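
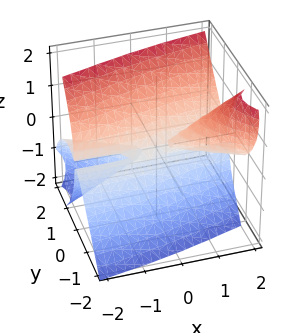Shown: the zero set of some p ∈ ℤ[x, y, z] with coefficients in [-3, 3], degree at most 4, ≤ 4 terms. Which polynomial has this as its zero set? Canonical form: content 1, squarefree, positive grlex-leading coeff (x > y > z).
x*y^2 - 2*x*y*z + 2*y^3 - z^3

First, deg p = 3.
Then, from the visible intercepts: every point of the x-axis in the box is on the surface; it meets the y-axis at y = 0 (among the integer gridlines); it meets the z-axis at z = 0 (among the integer gridlines).
Finally, together with the visible shape, these determine p as stated.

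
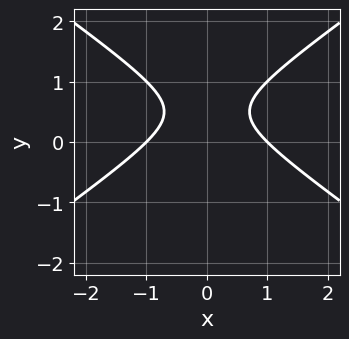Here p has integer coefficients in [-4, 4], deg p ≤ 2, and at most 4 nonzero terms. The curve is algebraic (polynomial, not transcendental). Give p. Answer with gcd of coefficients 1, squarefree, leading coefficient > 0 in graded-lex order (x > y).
x^2 - 2*y^2 + 2*y - 1

1. The degree is 2 — the shape is more complex than any degree-1 curve.
2. Symmetries: mirror symmetry x ↦ −x ⇒ only even powers of x.
3. Observable constraints: no y-intercept at any integer in the box; among the integer gridlines, it crosses the x-axis at x ∈ {-1, 1}.
4. Assembling these constraints gives the stated polynomial.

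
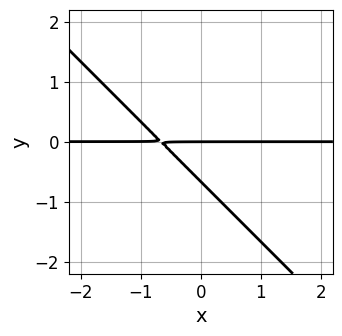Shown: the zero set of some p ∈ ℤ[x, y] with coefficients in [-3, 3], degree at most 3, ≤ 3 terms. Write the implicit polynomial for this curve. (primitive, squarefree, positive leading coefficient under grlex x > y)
3*x*y + 3*y^2 + 2*y

The degree is 2 — the shape is more complex than any degree-1 curve.
Checking where it meets the axes: one y-axis crossing is at y = 0; every point of the x-axis in the box is on the curve.
Putting this together gives p.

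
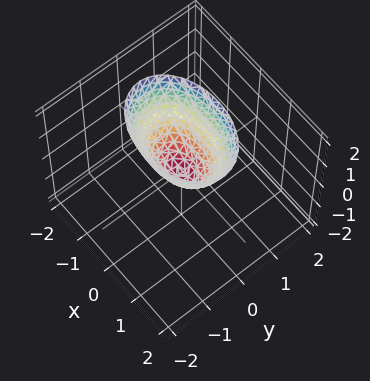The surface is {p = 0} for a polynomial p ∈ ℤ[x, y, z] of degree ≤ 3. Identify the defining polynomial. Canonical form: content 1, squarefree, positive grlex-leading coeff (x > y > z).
x^2 + 2*y^2 - z

First, the degree is 2 — a paraboloid; a quadric.
Then, symmetries: mirror symmetry x ↦ −x ⇒ only even powers of x; mirror symmetry y ↦ −y ⇒ only even powers of y.
Next, reading off the gridlines: it meets the x-axis at x = 0 (among the integer gridlines); it crosses the z-axis at the gridline z = 0; it meets the y-axis at y = 0 (among the integer gridlines).
Finally, putting this together gives p.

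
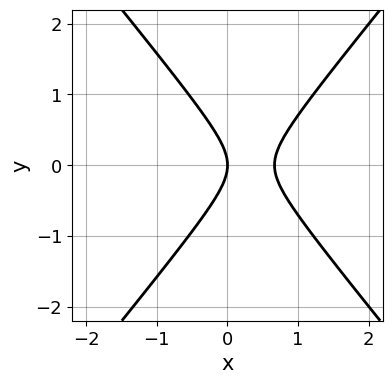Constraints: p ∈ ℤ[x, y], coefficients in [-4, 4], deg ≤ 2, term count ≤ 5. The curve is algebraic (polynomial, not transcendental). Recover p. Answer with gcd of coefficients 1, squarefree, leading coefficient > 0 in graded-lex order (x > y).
1. Degree: no degree-1 curve has this shape, so deg p = 2.
2. Symmetries: mirror symmetry y ↦ −y ⇒ only even powers of y.
3. From the axis intercepts and sections: it crosses the y-axis at the gridline y = 0; it crosses the x-axis at the gridline x = 0.
4. The integer polynomial consistent with all of this is the stated p.

3*x^2 - 2*y^2 - 2*x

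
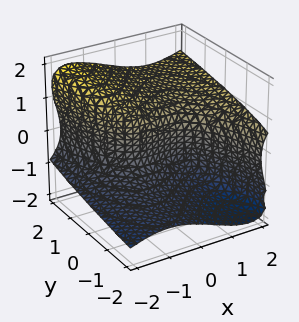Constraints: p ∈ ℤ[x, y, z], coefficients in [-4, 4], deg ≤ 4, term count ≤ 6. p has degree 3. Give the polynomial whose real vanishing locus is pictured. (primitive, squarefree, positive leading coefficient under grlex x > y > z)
x^3 - 2*x*z^2 - 2*z^3 + 3*y

(a) Degree: a generic line meets the surface in up to 3 points, so deg p = 3.
(b) From the axis intercepts and sections: it meets the x-axis at x = 0 (among the integer gridlines); it meets the y-axis at y = 0 (among the integer gridlines); one z-axis crossing is at z = 0.
(c) Solving for integer coefficients yields p as stated.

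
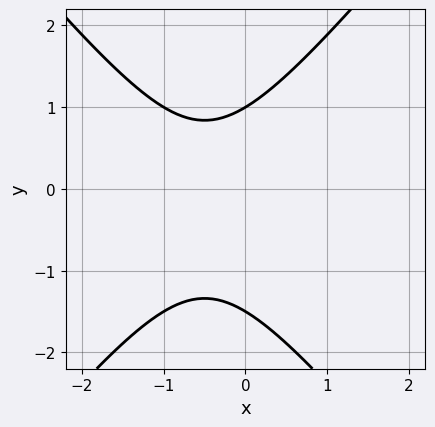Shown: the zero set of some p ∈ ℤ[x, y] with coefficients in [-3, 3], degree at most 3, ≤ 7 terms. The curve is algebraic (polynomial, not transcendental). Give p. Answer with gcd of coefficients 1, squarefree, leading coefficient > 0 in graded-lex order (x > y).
1. deg p = 2. No degree-1 curve has this shape.
2. Reading off the gridlines: the curve avoids every integer x-axis point in the box; it meets the y-axis at y = 1 (among the integer gridlines).
3. Putting this together gives p.

3*x^2 - 2*y^2 + 3*x - y + 3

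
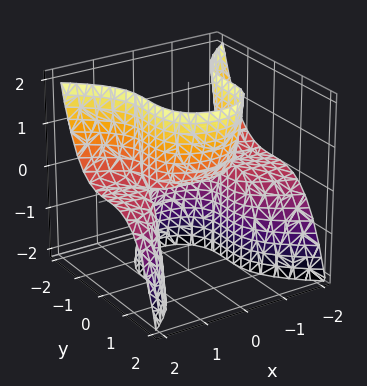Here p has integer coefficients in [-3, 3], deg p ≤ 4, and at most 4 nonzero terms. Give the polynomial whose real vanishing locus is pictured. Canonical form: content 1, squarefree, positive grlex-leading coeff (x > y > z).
x^2*z + y^3 - z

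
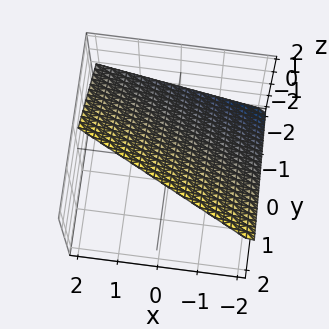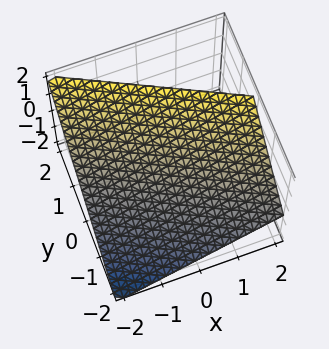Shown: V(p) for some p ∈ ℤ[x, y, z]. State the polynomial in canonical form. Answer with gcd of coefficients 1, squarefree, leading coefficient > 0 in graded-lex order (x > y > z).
x + 2*y - 2*z + 2

The degree is 1 — every cross-section is a straight line — this is a plane.
Checking where it meets the axes: one y-axis crossing is at y = -1; one x-axis crossing is at x = -2; it meets the z-axis at z = 1 (among the integer gridlines).
Assembling these constraints gives the stated polynomial.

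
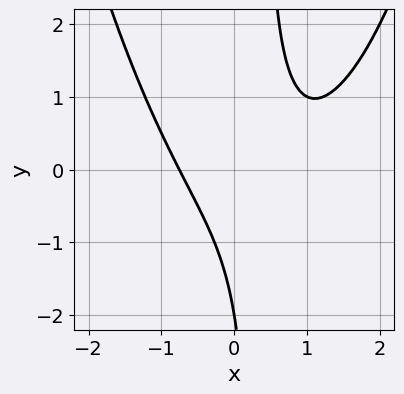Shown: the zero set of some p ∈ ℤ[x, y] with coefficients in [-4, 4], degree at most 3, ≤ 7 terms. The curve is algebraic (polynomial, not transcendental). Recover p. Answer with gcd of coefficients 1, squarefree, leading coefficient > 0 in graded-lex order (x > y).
(a) deg p = 3. A generic line meets the curve in up to 3 points.
(b) Reading off the gridlines: it crosses the y-axis at the gridline y = -2.
(c) Putting this together gives p.

2*x^3 - 2*x^2 - 3*x*y + y + 2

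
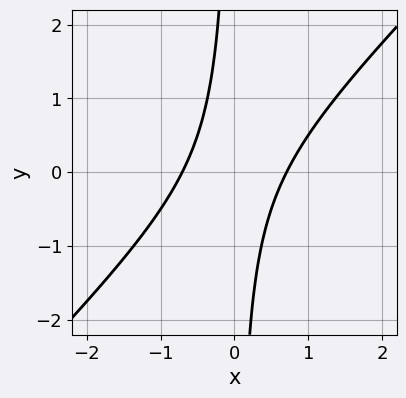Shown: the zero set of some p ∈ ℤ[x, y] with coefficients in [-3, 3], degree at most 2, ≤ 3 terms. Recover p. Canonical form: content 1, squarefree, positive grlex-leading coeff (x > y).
1. The degree is 2 — no degree-1 curve has this shape.
2. From the axis intercepts and sections: no y-intercept at any integer in the box.
3. These observations pin down the coefficients.

2*x^2 - 2*x*y - 1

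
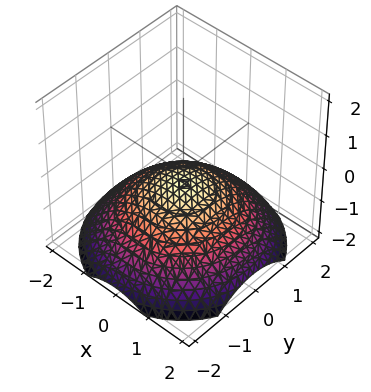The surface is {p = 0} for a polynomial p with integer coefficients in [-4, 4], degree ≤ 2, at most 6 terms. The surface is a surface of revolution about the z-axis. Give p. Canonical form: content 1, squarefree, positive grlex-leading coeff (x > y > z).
Degree: no degree-1 surface has this shape, so deg p = 2.
By symmetry, the surface is invariant under rotation about z: p = q(x² + y², z).
From the axis intercepts and sections: no x-intercept at any integer in the box; a circular section at z = -1 has radius between 1 and 2; the surface avoids every integer y-axis point in the box.
Fitting integer coefficients to these (and the overall shape) gives p.

x^2 + y^2 + 3*z + 1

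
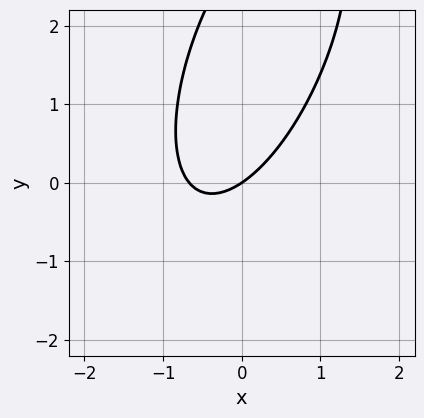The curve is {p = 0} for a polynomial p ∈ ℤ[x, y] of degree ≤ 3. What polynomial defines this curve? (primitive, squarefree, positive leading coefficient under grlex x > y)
(a) Degree: a generic line meets the curve in up to 2 points, so deg p = 2.
(b) Checking where it meets the axes: it meets the x-axis at x = 0 (among the integer gridlines); one y-axis crossing is at y = 0.
(c) Putting this together gives p.

3*x^2 - 2*x*y + y^2 + 2*x - 3*y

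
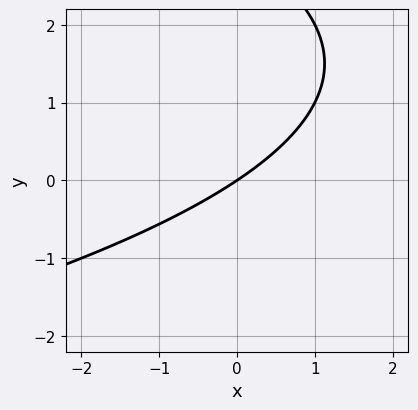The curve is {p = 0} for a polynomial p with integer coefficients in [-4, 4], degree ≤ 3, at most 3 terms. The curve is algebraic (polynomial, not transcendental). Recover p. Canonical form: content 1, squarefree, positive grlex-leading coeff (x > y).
The degree is 2 — the shape is more complex than any degree-1 curve.
Against the integer gridlines: one x-axis crossing is at x = 0; it crosses the y-axis at the gridline y = 0.
Solving for integer coefficients yields p as stated.

y^2 + 2*x - 3*y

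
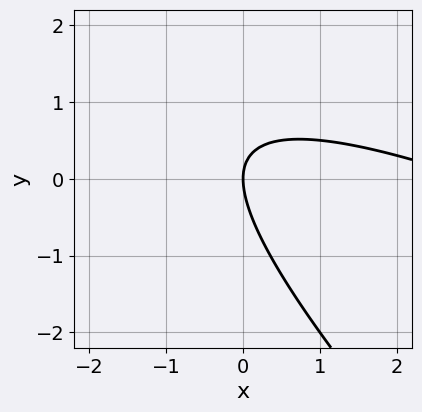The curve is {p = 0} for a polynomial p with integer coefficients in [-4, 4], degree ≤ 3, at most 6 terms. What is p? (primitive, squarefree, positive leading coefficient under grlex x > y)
1. deg p = 2. The shape is more complex than any degree-1 curve.
2. Against the integer gridlines: it crosses the y-axis at the gridline y = 0; it meets the x-axis at x = 0 (among the integer gridlines).
3. Solving for integer coefficients yields p as stated.

x^2 + 3*x*y + 2*y^2 - 3*x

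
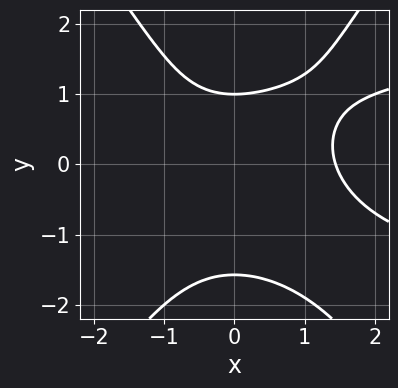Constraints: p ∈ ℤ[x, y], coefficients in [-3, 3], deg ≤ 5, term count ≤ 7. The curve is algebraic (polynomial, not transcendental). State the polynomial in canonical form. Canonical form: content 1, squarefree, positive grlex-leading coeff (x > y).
Degree: the shape is more complex than any degree-3 curve, so deg p = 4.
From the axis intercepts and sections: one y-axis crossing is at y = 1.
Fitting integer coefficients to these (and the overall shape) gives p.

2*x^2*y^2 - y^4 - x^3 - 2*y + 3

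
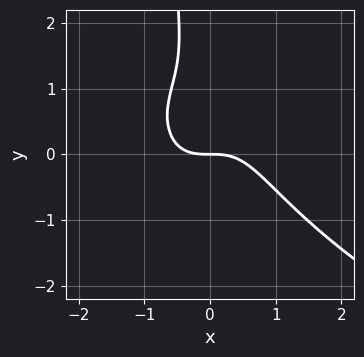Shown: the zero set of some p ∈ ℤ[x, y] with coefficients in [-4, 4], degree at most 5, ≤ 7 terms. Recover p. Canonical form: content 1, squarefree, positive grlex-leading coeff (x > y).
deg p = 4. A generic line meets the curve in up to 4 points.
Reading off the gridlines: one y-axis crossing is at y = 0; it meets the x-axis at x = 0 (among the integer gridlines).
Assembling these constraints gives the stated polynomial.

x*y^3 + 2*x^3 + y^3 - 2*y^2 + 2*y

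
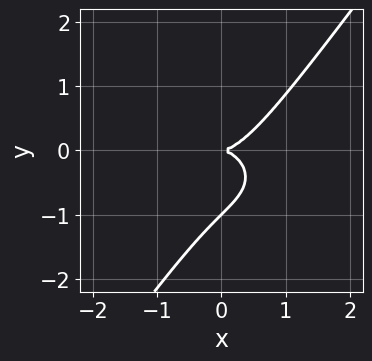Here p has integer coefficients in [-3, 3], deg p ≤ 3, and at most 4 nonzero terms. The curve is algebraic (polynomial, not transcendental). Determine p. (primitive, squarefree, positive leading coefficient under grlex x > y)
1. Degree: a generic line meets the curve in up to 3 points, so deg p = 3.
2. From the visible intercepts: one x-axis crossing is at x = 0; among the integer gridlines, it crosses the y-axis at y ∈ {-1, 0}.
3. Putting this together gives p.

2*x^3 + 3*x*y^2 - 3*y^3 - 3*y^2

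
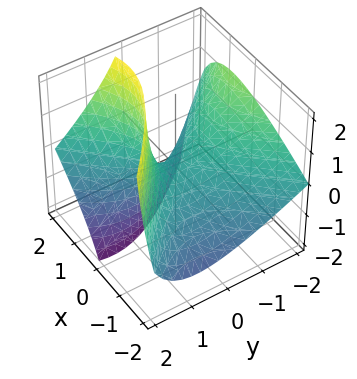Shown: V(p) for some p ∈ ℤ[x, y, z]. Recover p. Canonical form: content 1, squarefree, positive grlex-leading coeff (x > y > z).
2*x^2 - 3*x*z - 2*y^2 - 3*y*z + 3*z

The degree is 2 — a generic line meets the surface in up to 2 points.
Reading off the gridlines: it meets the x-axis at x = 0 (among the integer gridlines); it crosses the y-axis at the gridline y = 0; it meets the z-axis at z = 0 (among the integer gridlines).
Assembling these constraints gives the stated polynomial.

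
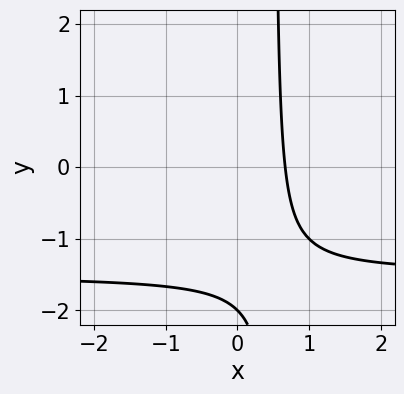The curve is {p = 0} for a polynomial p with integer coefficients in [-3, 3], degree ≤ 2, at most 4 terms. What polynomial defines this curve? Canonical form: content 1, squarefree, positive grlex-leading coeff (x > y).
2*x*y + 3*x - y - 2

(a) deg p = 2.
(b) Checking where it meets the axes: it meets the y-axis at y = -2 (among the integer gridlines).
(c) Together with the visible shape, these determine p as stated.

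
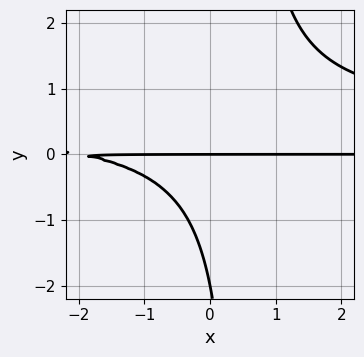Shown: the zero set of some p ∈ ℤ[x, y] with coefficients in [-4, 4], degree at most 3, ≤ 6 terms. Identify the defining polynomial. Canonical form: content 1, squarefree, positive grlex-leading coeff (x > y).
2*x*y^2 - x*y - y^2 - 2*y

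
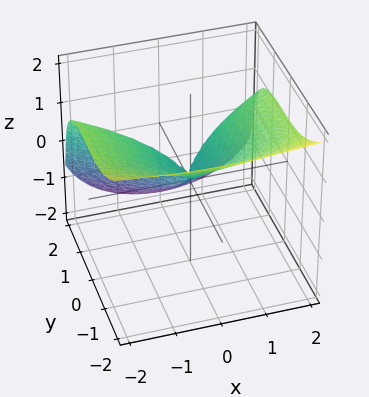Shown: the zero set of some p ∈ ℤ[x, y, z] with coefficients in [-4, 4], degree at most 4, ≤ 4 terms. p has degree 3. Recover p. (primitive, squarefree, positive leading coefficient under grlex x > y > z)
1. deg p = 3. A generic line meets the surface in up to 3 points.
2. From the visible intercepts: one y-axis crossing is at y = 0; it meets the x-axis at x = 0 (among the integer gridlines); it crosses the z-axis at the gridline z = 0.
3. Together with the visible shape, these determine p as stated.

x^2*z + 2*y^3 + 3*z^3 - 3*x^2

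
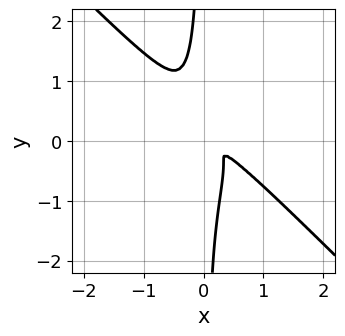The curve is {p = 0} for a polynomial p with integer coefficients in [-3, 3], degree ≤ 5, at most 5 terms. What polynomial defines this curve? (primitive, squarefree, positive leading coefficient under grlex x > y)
3*x^4 + 3*x*y^3 + 3*x^2*y + y^2

Degree: the shape is more complex than any degree-3 curve, so deg p = 4.
Putting this together gives p.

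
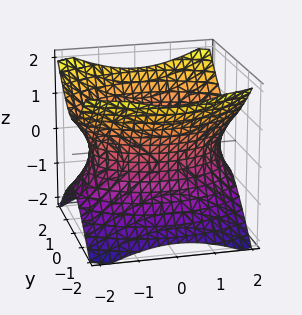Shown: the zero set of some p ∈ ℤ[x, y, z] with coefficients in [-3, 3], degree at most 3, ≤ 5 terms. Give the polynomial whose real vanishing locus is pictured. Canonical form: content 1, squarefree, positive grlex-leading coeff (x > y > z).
x^2 + 2*y^2 - 2*z^2 - 3

1. The degree is 2 — an hourglass — one-sheet hyperboloid; a quadric.
2. Symmetries: it's symmetric under y → −y, forcing even powers of y; mirror symmetry z ↦ −z ⇒ only even powers of z; mirror symmetry x ↦ −x ⇒ only even powers of x.
3. Observable constraints: no z-intercept at any integer in the box.
4. The integer polynomial consistent with all of this is the stated p.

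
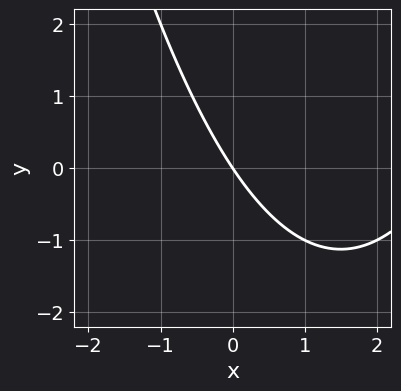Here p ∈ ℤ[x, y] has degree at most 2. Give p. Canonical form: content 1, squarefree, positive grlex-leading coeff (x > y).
x^2 - 3*x - 2*y

The degree is 2 — the shape is more complex than any degree-1 curve.
From the visible intercepts: one y-axis crossing is at y = 0; it crosses the x-axis at the gridline x = 0.
Putting this together gives p.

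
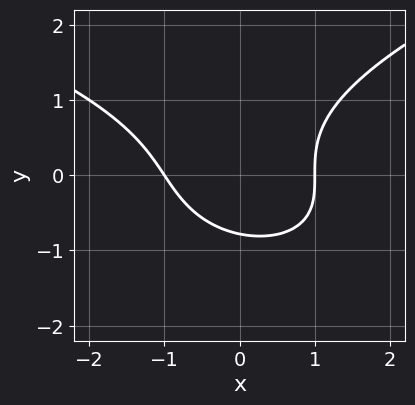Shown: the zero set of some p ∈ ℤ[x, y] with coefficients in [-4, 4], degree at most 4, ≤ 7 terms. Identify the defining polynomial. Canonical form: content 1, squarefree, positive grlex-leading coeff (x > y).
(a) Degree: no degree-2 curve has this shape, so deg p = 3.
(b) From the axis intercepts and sections: the x-axis gridline crossings are at x ∈ {-1, 1}.
(c) Fitting integer coefficients to these (and the overall shape) gives p.

3*y^3 - 3*x^2 - 2*x*y + 2*y + 3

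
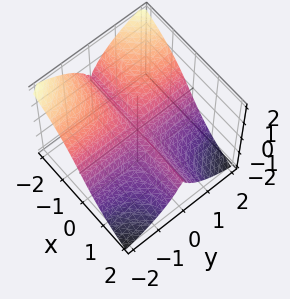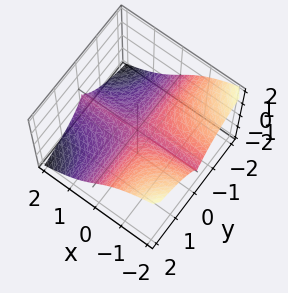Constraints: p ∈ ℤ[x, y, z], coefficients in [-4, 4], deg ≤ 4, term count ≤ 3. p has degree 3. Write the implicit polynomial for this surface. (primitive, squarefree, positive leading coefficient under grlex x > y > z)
3*x*y^2 + 2*y^2*z + z^3

(a) The degree is 3 — no degree-2 surface has this shape.
(b) Reading off the gridlines: the visible x-axis segment lies entirely on the surface; one z-axis crossing is at z = 0; every point of the y-axis in the box is on the surface.
(c) Fitting integer coefficients to these (and the overall shape) gives p.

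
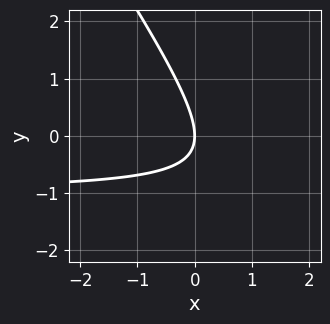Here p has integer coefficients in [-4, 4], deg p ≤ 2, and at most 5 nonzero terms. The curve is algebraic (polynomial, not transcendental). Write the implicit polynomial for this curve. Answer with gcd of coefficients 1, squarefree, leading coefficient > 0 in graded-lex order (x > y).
3*x*y + 2*y^2 + 3*x

(a) Degree: no degree-1 curve has this shape, so deg p = 2.
(b) Reading off the gridlines: it crosses the x-axis at the gridline x = 0; one y-axis crossing is at y = 0.
(c) Together with the visible shape, these determine p as stated.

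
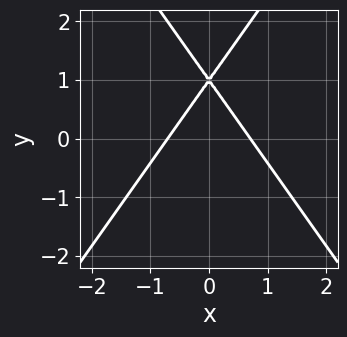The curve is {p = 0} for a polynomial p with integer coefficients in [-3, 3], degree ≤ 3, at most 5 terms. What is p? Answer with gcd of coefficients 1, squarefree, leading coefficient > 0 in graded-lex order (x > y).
2*x^2 - y^2 + 2*y - 1

(a) deg p = 2. A generic line meets the curve in up to 2 points.
(b) Symmetries: it's symmetric under x → −x, forcing even powers of x.
(c) Observable constraints: one y-axis crossing is at y = 1.
(d) Matching integer coefficients to the picture gives p.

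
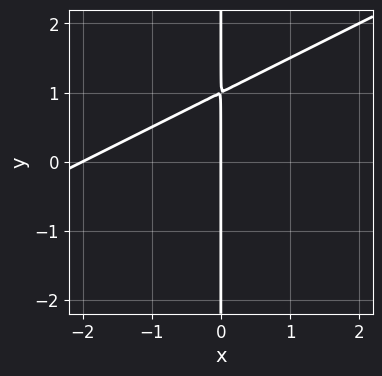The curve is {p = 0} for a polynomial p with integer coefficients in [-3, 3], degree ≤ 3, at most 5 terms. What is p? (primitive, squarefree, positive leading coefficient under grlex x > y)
x^2 - 2*x*y + 2*x

The degree is 2 — a generic line meets the curve in up to 2 points.
Checking where it meets the axes: the visible y-axis segment lies entirely on the curve; the x-axis gridline crossings are at x ∈ {-2, 0}.
Matching integer coefficients to the picture gives p.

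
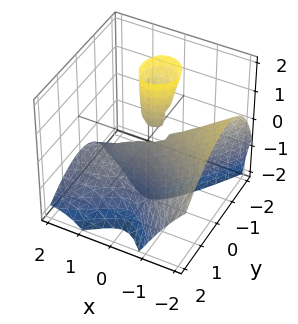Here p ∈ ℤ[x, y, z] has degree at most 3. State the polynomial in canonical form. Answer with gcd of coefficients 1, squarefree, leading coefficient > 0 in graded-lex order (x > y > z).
The picture has 2 separate pieces. Treating them together as one polynomial.
deg p = 3. No degree-2 surface has this shape.
Checking where it meets the axes: it meets the x-axis at x = 0 (among the integer gridlines); every point of the z-axis in the box is on the surface; one y-axis crossing is at y = 0.
Together with the visible shape, these determine p as stated.

x^3 + 2*x^2*z + 3*y^2 + 2*y*z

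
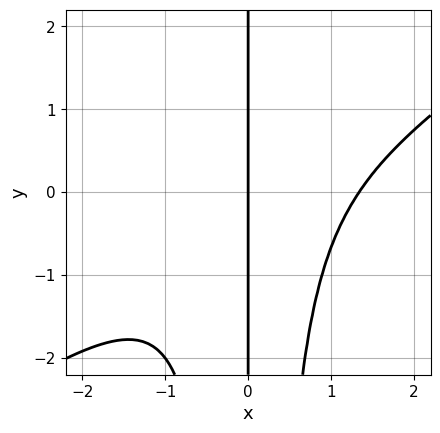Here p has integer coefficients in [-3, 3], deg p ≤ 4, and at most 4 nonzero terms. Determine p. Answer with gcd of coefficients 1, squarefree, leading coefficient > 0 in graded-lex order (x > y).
1. deg p = 4.
2. Checking where it meets the axes: it crosses the x-axis at the gridline x = 0; the visible y-axis segment lies entirely on the curve.
3. Fitting integer coefficients to these (and the overall shape) gives p.

2*x^4 - 3*x^3*y - x^3 - 3*x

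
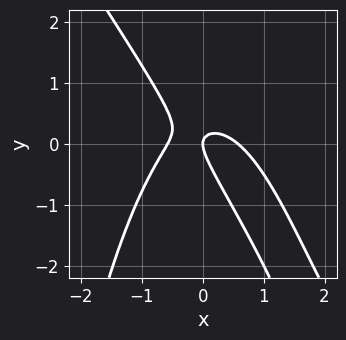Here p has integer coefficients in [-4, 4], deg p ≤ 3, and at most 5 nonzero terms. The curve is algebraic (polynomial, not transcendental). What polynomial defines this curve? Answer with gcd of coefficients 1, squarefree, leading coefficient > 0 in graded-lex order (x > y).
3*x^3 + 2*x^2*y + 3*x*y + 2*y^2 - x

The degree is 3 — the shape is more complex than any degree-2 curve.
From the visible intercepts: one y-axis crossing is at y = 0; one x-axis crossing is at x = 0.
Fitting integer coefficients to these (and the overall shape) gives p.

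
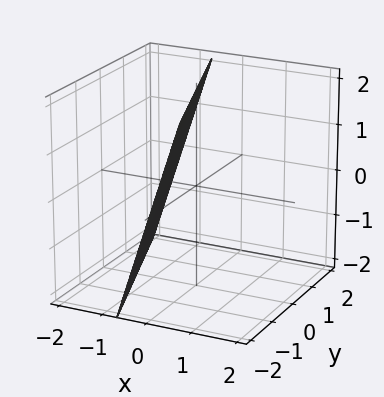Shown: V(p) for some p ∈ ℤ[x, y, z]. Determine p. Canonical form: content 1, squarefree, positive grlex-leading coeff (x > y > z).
3*x + y - z + 2

First, degree: the surface is flat (a plane), so deg p = 1.
Then, from the visible intercepts: it crosses the y-axis at the gridline y = -2; it crosses the z-axis at the gridline z = 2.
Finally, these observations pin down the coefficients.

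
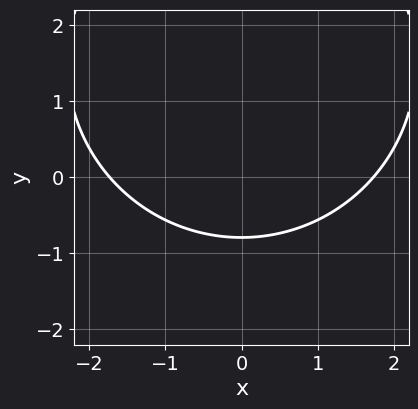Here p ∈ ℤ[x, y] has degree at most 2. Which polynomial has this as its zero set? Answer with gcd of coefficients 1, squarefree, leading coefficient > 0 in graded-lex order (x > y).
x^2 + y^2 - 3*y - 3

(a) The degree is 2 — no degree-1 curve has this shape.
(b) Symmetries: the x ↦ −x reflection is a symmetry, so x appears only in even powers.
(c) Putting this together gives p.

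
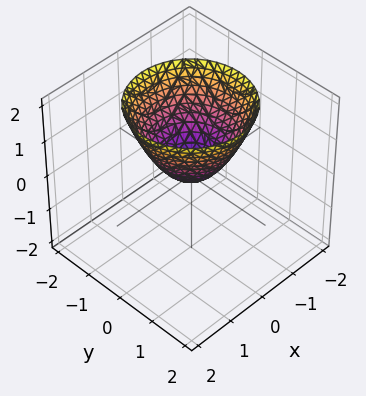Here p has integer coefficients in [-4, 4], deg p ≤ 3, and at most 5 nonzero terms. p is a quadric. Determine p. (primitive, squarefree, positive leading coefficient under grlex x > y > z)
x^2 + y^2 - z

(a) Degree: a single bowl opening along one axis; a quadric, so deg p = 2.
(b) Symmetries: every cross-section ⟂ z is a circle, so x, y appear only via x² + y².
(c) From the visible intercepts: it meets the y-axis at y = 0 (among the integer gridlines); a circular section at z = 1 has radius exactly 1.
(d) Assembling these constraints gives the stated polynomial.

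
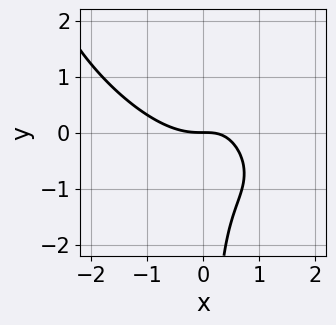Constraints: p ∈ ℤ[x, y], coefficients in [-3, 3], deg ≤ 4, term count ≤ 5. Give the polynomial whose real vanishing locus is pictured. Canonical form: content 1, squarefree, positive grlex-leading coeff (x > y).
2*x^3 + 3*x^2*y + 2*x*y^2 - 2*x*y + 2*y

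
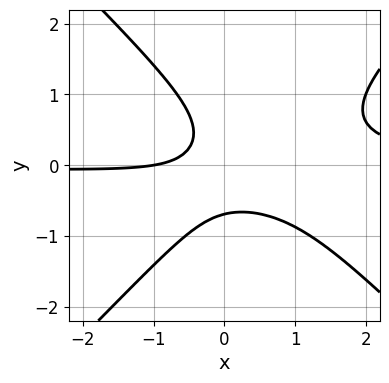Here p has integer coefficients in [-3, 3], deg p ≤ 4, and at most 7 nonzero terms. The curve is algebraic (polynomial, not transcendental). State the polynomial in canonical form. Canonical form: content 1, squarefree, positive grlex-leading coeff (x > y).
deg p = 3.
Checking where it meets the axes: it crosses the x-axis at the gridline x = -1.
These observations pin down the coefficients.

3*x^2*y - 3*y^3 - 3*x*y - x - 1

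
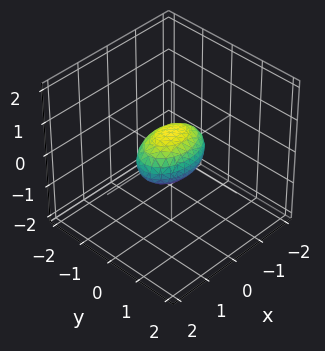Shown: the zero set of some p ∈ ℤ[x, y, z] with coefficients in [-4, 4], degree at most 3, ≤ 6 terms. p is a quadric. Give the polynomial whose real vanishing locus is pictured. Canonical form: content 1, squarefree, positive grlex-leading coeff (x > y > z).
First, deg p = 2. Bounded and convex; a quadric.
Then, symmetries: it's symmetric under z → −z, forcing even powers of z; mirror symmetry x ↦ −x ⇒ only even powers of x; it's symmetric under y → −y, forcing even powers of y.
Then, observable constraints: the x-axis gridline crossings are at x ∈ {-1, 1}.
Finally, putting this together gives p.

x^2 + 2*y^2 + 2*z^2 - 1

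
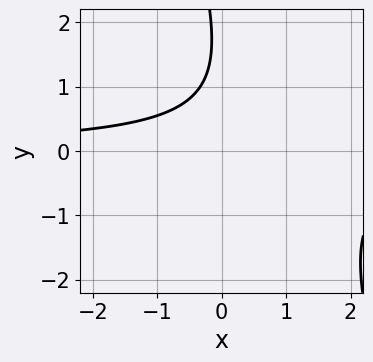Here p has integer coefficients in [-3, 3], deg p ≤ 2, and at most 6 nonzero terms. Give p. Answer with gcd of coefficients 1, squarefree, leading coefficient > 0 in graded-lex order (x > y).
3*x*y + y^2 - 3*y + 3

deg p = 2.
From the visible intercepts: no y-intercept at any integer in the box; the curve avoids every integer x-axis point in the box.
These observations pin down the coefficients.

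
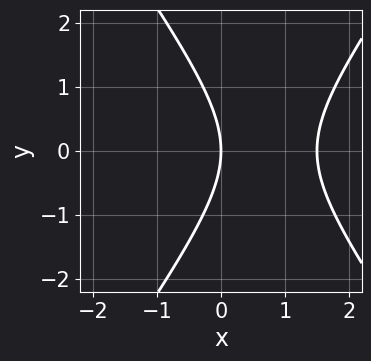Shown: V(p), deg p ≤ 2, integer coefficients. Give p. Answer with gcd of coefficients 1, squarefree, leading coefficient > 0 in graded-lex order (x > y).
2*x^2 - y^2 - 3*x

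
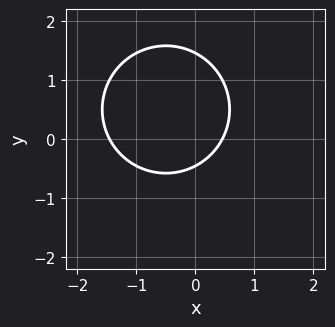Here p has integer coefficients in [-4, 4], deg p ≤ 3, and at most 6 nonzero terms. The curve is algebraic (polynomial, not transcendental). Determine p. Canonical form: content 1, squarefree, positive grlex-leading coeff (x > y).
3*x^2 + 3*y^2 + 3*x - 3*y - 2

Degree: no degree-1 curve has this shape, so deg p = 2.
Solving for integer coefficients yields p as stated.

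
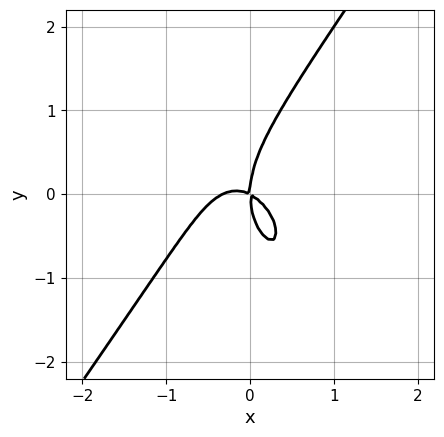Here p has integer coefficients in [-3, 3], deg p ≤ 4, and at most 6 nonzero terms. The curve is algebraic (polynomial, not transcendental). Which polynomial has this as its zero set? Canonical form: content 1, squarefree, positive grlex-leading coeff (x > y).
1. Degree: a generic line meets the curve in up to 3 points, so deg p = 3.
2. Checking where it meets the axes: it meets the x-axis at x = 0 (among the integer gridlines); one y-axis crossing is at y = 0.
3. Solving for integer coefficients yields p as stated.

3*x^3 - y^3 + x^2 + 2*x*y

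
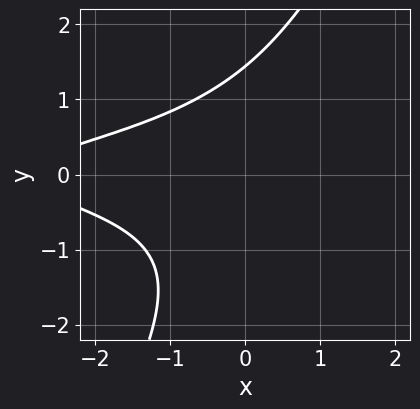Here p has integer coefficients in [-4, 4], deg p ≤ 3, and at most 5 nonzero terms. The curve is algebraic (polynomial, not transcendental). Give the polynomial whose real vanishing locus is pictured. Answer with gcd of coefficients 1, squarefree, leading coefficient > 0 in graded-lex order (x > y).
2*x*y^2 - y^3 + x + 3

(a) Degree: the shape is more complex than any degree-2 curve, so deg p = 3.
(b) From the axis intercepts and sections: it misses every integer gridline on the x-axis.
(c) Assembling these constraints gives the stated polynomial.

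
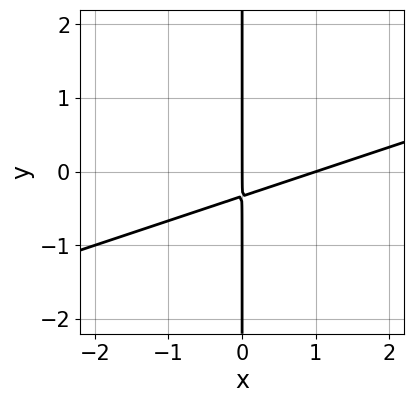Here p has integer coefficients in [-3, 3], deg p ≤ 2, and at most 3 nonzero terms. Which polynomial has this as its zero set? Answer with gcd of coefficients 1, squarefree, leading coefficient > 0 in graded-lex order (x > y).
x^2 - 3*x*y - x

First, degree: the shape is more complex than any degree-1 curve, so deg p = 2.
Then, reading off the gridlines: among the integer gridlines, it crosses the x-axis at x ∈ {0, 1}; every point of the y-axis in the box is on the curve.
Finally, matching integer coefficients to the picture gives p.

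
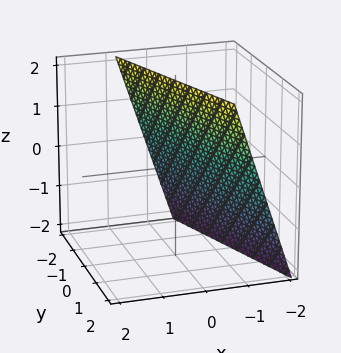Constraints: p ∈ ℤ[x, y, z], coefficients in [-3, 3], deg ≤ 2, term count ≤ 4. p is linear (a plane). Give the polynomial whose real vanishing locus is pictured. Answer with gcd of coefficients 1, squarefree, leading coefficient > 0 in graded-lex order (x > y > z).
3*x + y - z + 2

First, deg p = 1. The surface is flat (a plane).
Then, checking where it meets the axes: one z-axis crossing is at z = 2; one y-axis crossing is at y = -2.
Finally, matching integer coefficients to the picture gives p.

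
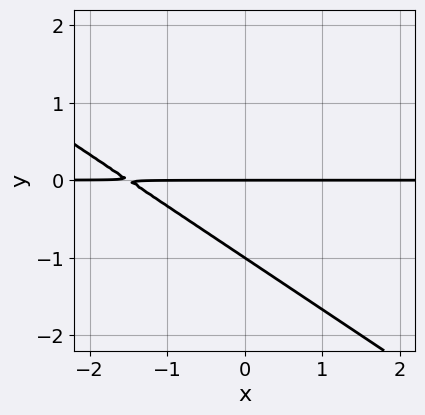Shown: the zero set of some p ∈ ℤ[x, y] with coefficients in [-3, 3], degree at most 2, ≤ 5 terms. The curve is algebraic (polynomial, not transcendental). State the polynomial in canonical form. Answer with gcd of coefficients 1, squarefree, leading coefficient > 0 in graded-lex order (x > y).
2*x*y + 3*y^2 + 3*y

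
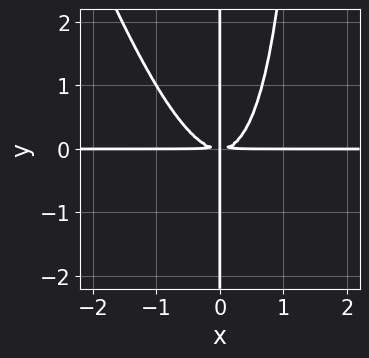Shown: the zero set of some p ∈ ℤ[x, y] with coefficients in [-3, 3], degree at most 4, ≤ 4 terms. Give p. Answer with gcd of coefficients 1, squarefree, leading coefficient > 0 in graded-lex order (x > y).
3*x^3*y + x^2*y^2 - 2*x*y^2

The degree is 4 — no degree-3 curve has this shape.
Checking where it meets the axes: the visible x-axis segment lies entirely on the curve; every point of the y-axis in the box is on the curve.
The integer polynomial consistent with all of this is the stated p.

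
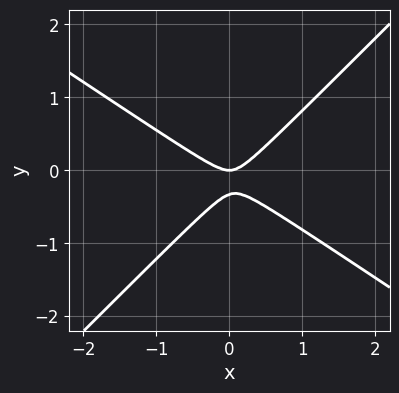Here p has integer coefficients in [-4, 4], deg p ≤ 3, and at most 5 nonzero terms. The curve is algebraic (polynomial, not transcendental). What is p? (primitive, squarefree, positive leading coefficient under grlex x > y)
2*x^2 + x*y - 3*y^2 - y

First, deg p = 2. No degree-1 curve has this shape.
Next, reading off the gridlines: one y-axis crossing is at y = 0; it crosses the x-axis at the gridline x = 0.
Finally, fitting integer coefficients to these (and the overall shape) gives p.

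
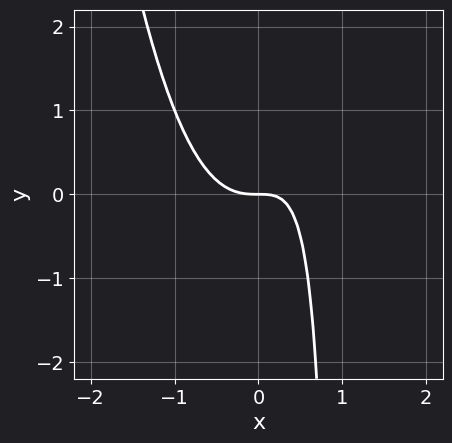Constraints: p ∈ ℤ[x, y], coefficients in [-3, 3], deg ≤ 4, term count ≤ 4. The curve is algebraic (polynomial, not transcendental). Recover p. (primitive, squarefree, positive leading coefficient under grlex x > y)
2*x^3 - x*y + y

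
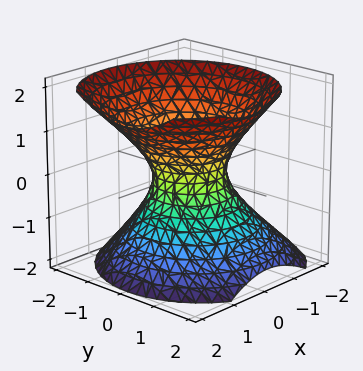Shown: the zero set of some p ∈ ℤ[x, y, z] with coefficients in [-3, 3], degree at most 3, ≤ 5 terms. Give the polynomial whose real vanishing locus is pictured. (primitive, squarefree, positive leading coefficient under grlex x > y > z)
3*x^2 - x*z + 3*y^2 - 3*z^2 - 2

First, the degree is 2 — no degree-1 surface has this shape.
Next, checking where it meets the axes: no z-intercept at any integer in the box.
Finally, matching integer coefficients to the picture gives p.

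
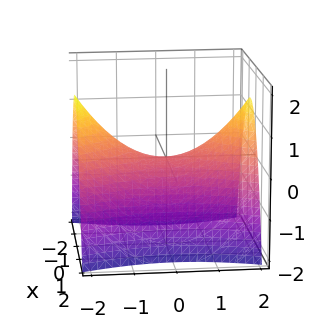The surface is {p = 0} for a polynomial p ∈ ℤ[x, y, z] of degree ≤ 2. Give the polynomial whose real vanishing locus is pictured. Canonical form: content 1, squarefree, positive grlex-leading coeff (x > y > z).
1. Degree: a saddle surface; a quadric, so deg p = 2.
2. Symmetries: it's symmetric under x → −x, forcing even powers of x; mirror symmetry y ↦ −y ⇒ only even powers of y.
3. Against the integer gridlines: it crosses the y-axis at the gridline y = 0; one z-axis crossing is at z = 0; it meets the x-axis at x = 0 (among the integer gridlines).
4. Putting this together gives p.

3*x^2 - y^2 + 3*z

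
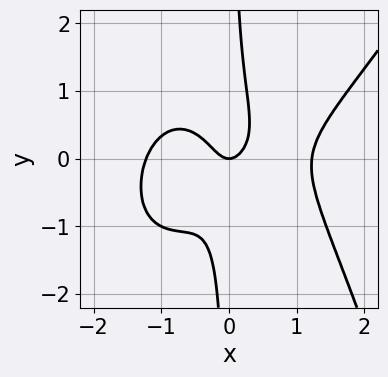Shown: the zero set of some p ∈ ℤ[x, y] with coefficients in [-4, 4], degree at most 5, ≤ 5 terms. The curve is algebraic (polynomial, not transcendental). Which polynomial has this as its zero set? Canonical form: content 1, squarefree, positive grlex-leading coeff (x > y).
2*x^4 - x^3*y - 3*x*y^2 - 3*x^2 + y

1. The degree is 4 — the shape is more complex than any degree-3 curve.
2. From the visible intercepts: one y-axis crossing is at y = 0; it crosses the x-axis at the gridline x = 0.
3. Solving for integer coefficients yields p as stated.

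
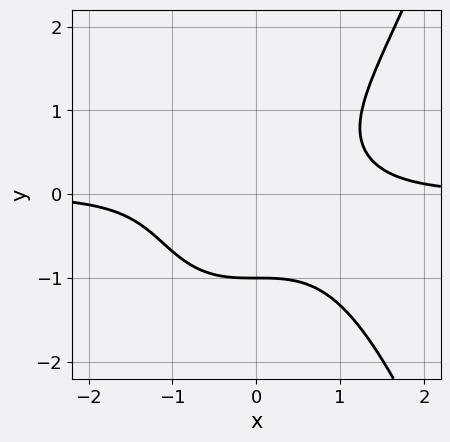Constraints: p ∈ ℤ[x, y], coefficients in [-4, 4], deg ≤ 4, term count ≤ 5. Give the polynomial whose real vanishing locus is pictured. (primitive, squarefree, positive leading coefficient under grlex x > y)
x^3*y - y^3 - 1

(a) The degree is 4 — the shape is more complex than any degree-3 curve.
(b) From the axis intercepts and sections: it crosses the y-axis at the gridline y = -1; it misses every integer gridline on the x-axis.
(c) The integer polynomial consistent with all of this is the stated p.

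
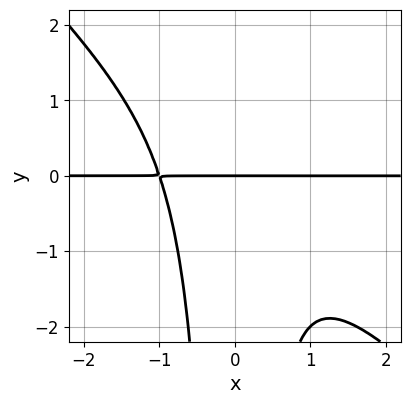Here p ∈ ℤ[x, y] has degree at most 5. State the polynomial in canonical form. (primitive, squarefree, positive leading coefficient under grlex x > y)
x^3*y + x^2*y^2 + y

First, the degree is 4 — the shape is more complex than any degree-3 curve.
Next, against the integer gridlines: every point of the x-axis in the box is on the curve; it meets the y-axis at y = 0 (among the integer gridlines).
Finally, assembling these constraints gives the stated polynomial.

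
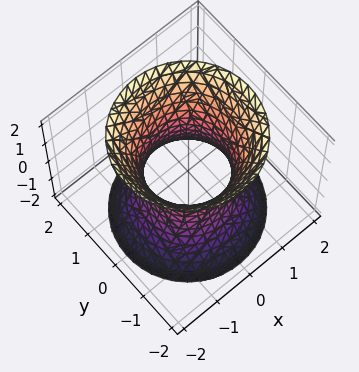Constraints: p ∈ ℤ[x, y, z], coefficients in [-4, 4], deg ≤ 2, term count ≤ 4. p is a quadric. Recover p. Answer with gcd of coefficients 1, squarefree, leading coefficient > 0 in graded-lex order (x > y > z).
(a) deg p = 2.
(b) Symmetries: the z ↦ −z reflection is a symmetry, so z appears only in even powers; rotational symmetry about the z-axis ⇒ p depends on x, y only through x² + y².
(c) Checking where it meets the axes: it misses every integer gridline on the z-axis; a circular section at z = 2 has radius between 1 and 2; the y-axis gridline crossings are at y ∈ {-1, 1}; the x-axis gridline crossings are at x ∈ {-1, 1}.
(d) Solving for integer coefficients yields p as stated.

2*x^2 + 2*y^2 - z^2 - 2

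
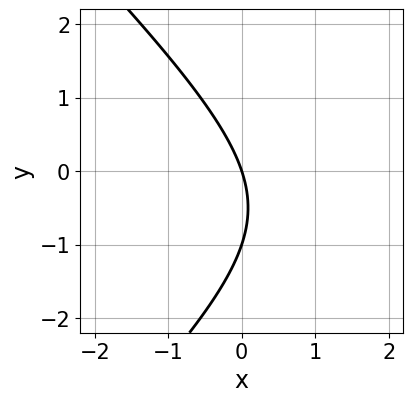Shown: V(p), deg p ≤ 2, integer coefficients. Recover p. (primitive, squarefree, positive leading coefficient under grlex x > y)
(a) deg p = 2. The shape is more complex than any degree-1 curve.
(b) Checking where it meets the axes: it crosses the x-axis at the gridline x = 0; the y-axis gridline crossings are at y ∈ {-1, 0}.
(c) Matching integer coefficients to the picture gives p.

x^2 - y^2 - 3*x - y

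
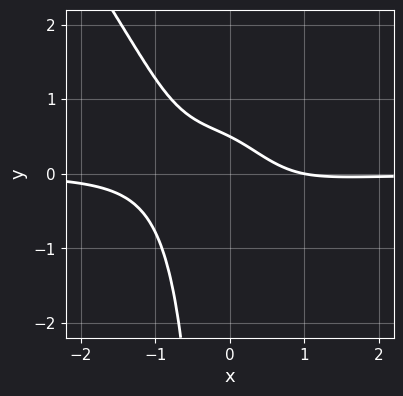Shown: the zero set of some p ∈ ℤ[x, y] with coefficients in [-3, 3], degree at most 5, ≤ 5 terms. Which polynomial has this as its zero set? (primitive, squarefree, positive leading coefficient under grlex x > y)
3*x^3*y + 2*x^2*y^2 + x + 2*y - 1

First, deg p = 4.
Then, observable constraints: it meets the x-axis at x = 1 (among the integer gridlines).
Finally, these observations pin down the coefficients.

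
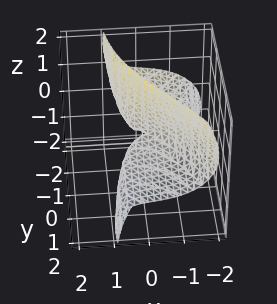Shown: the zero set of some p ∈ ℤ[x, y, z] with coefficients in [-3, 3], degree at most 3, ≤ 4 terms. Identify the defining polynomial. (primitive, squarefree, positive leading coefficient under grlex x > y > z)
x^3 + 2*x*z^2 + y^2 + 3*y*z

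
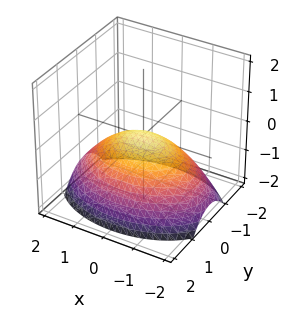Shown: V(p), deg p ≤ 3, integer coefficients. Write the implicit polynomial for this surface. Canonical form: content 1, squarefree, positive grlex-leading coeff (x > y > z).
x^2 + 2*y^2 + 3*z

1. The degree is 2 — a single bowl opening along one axis; a quadric.
2. Symmetries: it's symmetric under x → −x, forcing even powers of x; the y ↦ −y reflection is a symmetry, so y appears only in even powers.
3. Against the integer gridlines: it crosses the z-axis at the gridline z = 0; it meets the x-axis at x = 0 (among the integer gridlines); one y-axis crossing is at y = 0.
4. The integer polynomial consistent with all of this is the stated p.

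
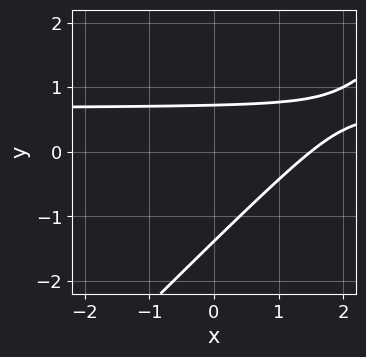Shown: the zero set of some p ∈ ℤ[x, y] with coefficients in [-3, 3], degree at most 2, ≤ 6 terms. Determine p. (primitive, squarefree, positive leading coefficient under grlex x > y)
3*x*y - 3*y^2 - 2*x - 2*y + 3

The degree is 2 — a generic line meets the curve in up to 2 points.
Solving for integer coefficients yields p as stated.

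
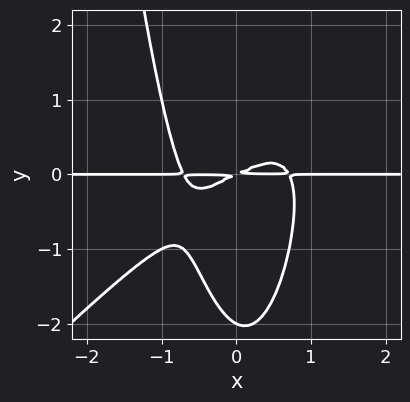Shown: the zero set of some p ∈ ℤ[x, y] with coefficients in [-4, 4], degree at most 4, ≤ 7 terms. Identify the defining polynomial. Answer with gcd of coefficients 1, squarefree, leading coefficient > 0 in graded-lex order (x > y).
1. deg p = 4.
2. From the axis intercepts and sections: one y-axis crossing is at y = -2; the visible x-axis segment lies entirely on the curve.
3. Fitting integer coefficients to these (and the overall shape) gives p.

2*x^3*y - 2*x^2*y^2 + y^3 - x*y + 2*y^2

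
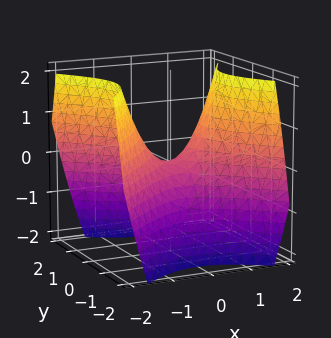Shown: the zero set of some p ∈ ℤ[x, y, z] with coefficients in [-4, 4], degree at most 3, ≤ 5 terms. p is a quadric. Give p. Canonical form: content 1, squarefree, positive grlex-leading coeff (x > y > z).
x^2 - y^2 - z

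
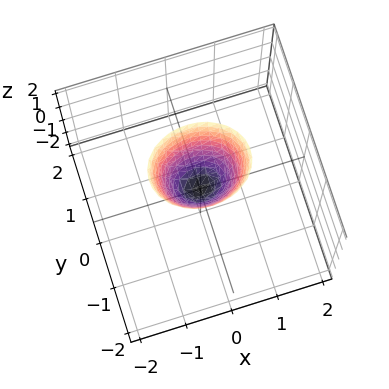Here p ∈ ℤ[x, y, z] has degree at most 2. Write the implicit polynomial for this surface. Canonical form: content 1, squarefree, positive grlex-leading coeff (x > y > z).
2*x^2 + 3*y^2 - z

1. deg p = 2. A single bowl opening along one axis; a quadric.
2. Symmetries: the x ↦ −x reflection is a symmetry, so x appears only in even powers; mirror symmetry y ↦ −y ⇒ only even powers of y.
3. From the axis intercepts and sections: it crosses the x-axis at the gridline x = 0; it crosses the y-axis at the gridline y = 0; it meets the z-axis at z = 0 (among the integer gridlines).
4. Together with the visible shape, these determine p as stated.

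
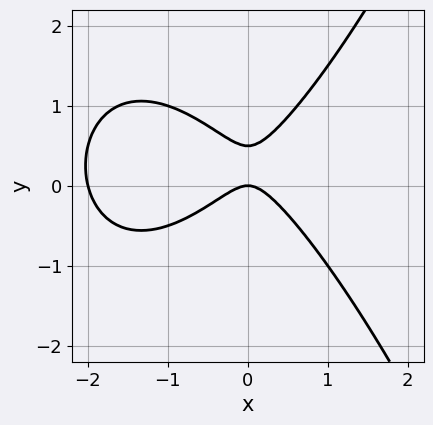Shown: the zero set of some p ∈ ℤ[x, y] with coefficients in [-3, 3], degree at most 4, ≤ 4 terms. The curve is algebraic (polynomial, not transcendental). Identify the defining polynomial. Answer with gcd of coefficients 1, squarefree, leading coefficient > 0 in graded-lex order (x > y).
(a) deg p = 3.
(b) From the axis intercepts and sections: it meets the y-axis at y = 0 (among the integer gridlines); among the integer gridlines, it crosses the x-axis at x ∈ {-2, 0}.
(c) Solving for integer coefficients yields p as stated.

x^3 + 2*x^2 - 2*y^2 + y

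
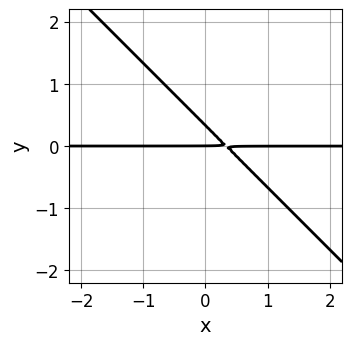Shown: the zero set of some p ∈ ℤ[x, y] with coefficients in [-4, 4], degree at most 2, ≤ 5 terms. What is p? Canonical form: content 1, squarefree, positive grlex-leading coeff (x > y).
3*x*y + 3*y^2 - y

deg p = 2.
From the axis intercepts and sections: the visible x-axis segment lies entirely on the curve; one y-axis crossing is at y = 0.
Putting this together gives p.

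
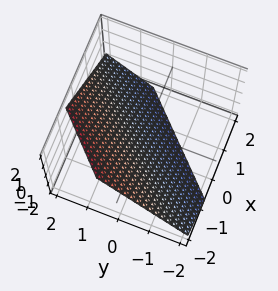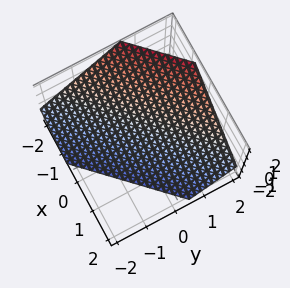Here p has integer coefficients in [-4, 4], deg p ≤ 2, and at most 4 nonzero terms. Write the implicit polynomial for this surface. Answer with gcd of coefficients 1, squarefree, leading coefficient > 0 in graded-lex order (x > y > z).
(a) Degree: every cross-section is a straight line — this is a plane, so deg p = 1.
(b) Putting this together gives p.

3*x - 3*y + 3*z + 2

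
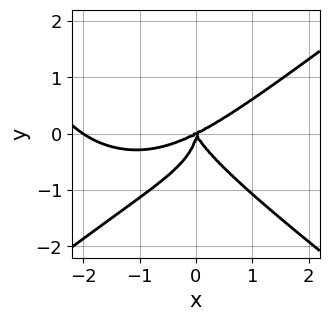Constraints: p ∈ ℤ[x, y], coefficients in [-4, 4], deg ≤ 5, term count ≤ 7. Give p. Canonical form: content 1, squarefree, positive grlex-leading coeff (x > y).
x^4 - 3*y^4 + 2*x^3 - 3*x^2*y - 2*x*y^2

(a) deg p = 4. A generic line meets the curve in up to 4 points.
(b) From the visible intercepts: among the integer gridlines, it crosses the x-axis at x ∈ {-2, 0}; it crosses the y-axis at the gridline y = 0.
(c) The integer polynomial consistent with all of this is the stated p.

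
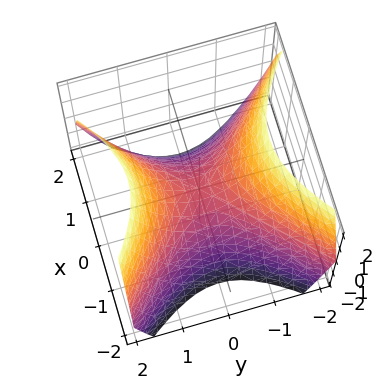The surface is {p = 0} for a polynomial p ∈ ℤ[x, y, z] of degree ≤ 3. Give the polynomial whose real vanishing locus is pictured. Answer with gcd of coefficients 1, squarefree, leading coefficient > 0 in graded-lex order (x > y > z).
1. Degree: a saddle surface; a quadric, so deg p = 2.
2. Symmetries: it's symmetric under x → −x, forcing even powers of x; it's symmetric under y → −y, forcing even powers of y.
3. Checking where it meets the axes: it meets the z-axis at z = 0 (among the integer gridlines); it crosses the y-axis at the gridline y = 0; it crosses the x-axis at the gridline x = 0.
4. Assembling these constraints gives the stated polynomial.

x^2 - y^2 + z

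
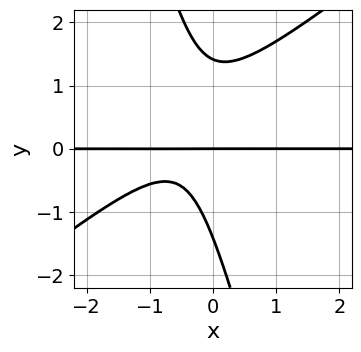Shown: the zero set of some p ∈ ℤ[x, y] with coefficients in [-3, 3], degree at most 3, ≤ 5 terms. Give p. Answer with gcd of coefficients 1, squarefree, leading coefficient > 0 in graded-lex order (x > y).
3*x^2*y - 3*x*y^2 - y^3 + 3*x*y + 2*y

First, deg p = 3. The shape is more complex than any degree-2 curve.
Then, against the integer gridlines: the visible x-axis segment lies entirely on the curve; it meets the y-axis at y = 0 (among the integer gridlines).
Finally, assembling these constraints gives the stated polynomial.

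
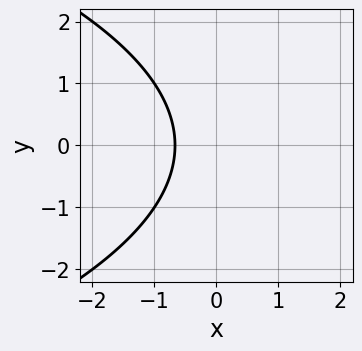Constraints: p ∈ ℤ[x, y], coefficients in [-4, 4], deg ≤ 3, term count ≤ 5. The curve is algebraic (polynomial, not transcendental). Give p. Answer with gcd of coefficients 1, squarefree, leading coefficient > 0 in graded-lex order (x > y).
y^2 + 3*x + 2

First, degree: no degree-1 curve has this shape, so deg p = 2.
Then, symmetries: mirror symmetry y ↦ −y ⇒ only even powers of y.
Next, observable constraints: the curve avoids every integer y-axis point in the box.
Finally, these observations pin down the coefficients.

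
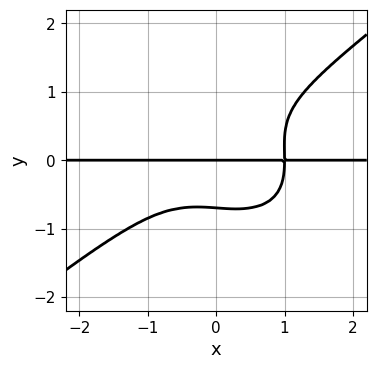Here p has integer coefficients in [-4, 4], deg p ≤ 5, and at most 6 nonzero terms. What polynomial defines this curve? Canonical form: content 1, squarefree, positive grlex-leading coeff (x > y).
(a) deg p = 4.
(b) Observable constraints: it crosses the y-axis at the gridline y = 0; the visible x-axis segment lies entirely on the curve.
(c) Assembling these constraints gives the stated polynomial.

2*x^3*y - x*y^3 - 3*y^4 + 2*y^3 - 2*y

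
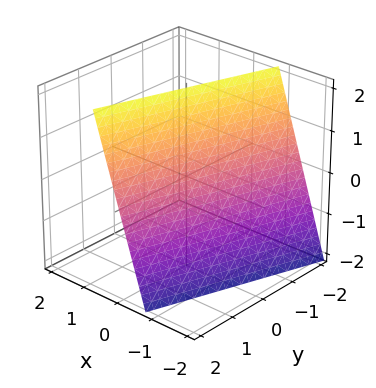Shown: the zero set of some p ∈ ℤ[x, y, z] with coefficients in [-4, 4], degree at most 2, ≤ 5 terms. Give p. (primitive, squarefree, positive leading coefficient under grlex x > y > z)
3*x - y - z + 2

First, the degree is 1 — every cross-section is a straight line — this is a plane.
Then, observable constraints: it crosses the y-axis at the gridline y = 2; it meets the z-axis at z = 2 (among the integer gridlines).
Finally, matching integer coefficients to the picture gives p.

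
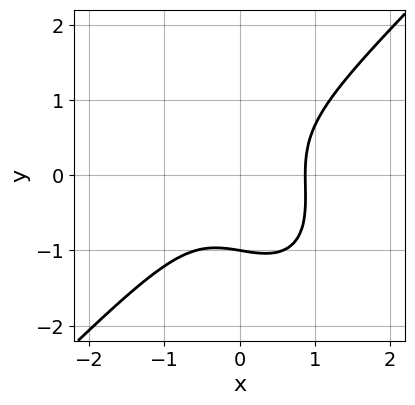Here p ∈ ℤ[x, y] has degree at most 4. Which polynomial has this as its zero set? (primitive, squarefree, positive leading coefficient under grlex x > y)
3*x^3 - x*y^2 - 2*y^3 - 2

The degree is 3 — a generic line meets the curve in up to 3 points.
From the axis intercepts and sections: it meets the y-axis at y = -1 (among the integer gridlines).
Fitting integer coefficients to these (and the overall shape) gives p.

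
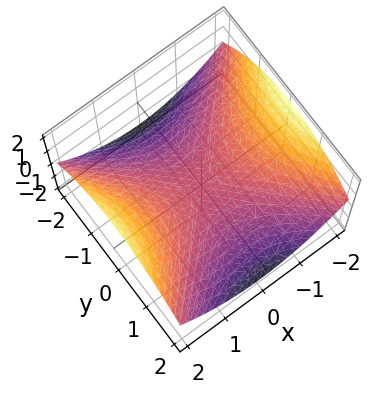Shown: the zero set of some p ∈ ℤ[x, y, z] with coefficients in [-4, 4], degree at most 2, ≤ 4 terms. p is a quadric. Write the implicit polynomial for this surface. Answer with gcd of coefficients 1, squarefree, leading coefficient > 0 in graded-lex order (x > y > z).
x^2 - y^2 - 3*z

(a) deg p = 2.
(b) Symmetries: it's symmetric under y → −y, forcing even powers of y; it's symmetric under x → −x, forcing even powers of x.
(c) Checking where it meets the axes: it meets the x-axis at x = 0 (among the integer gridlines); it crosses the y-axis at the gridline y = 0; it crosses the z-axis at the gridline z = 0.
(d) The integer polynomial consistent with all of this is the stated p.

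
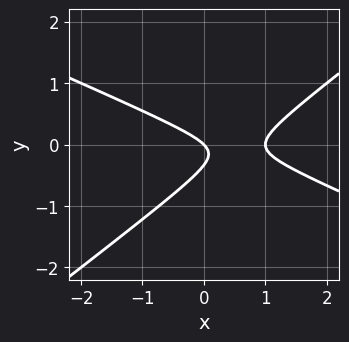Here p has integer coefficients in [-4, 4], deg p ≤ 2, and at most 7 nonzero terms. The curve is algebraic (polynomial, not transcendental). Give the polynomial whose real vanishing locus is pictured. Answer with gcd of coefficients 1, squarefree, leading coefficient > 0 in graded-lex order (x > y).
x^2 + x*y - 3*y^2 - x - y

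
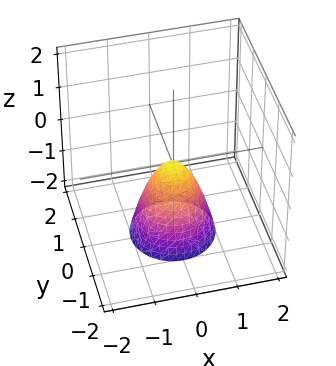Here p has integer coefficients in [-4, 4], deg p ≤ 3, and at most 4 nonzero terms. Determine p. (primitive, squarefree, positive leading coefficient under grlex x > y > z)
2*x^2 + 2*y^2 + z

1. deg p = 2. A single bowl opening along one axis; a quadric.
2. Symmetries: every cross-section ⟂ z is a circle, so x, y appear only via x² + y².
3. From the axis intercepts and sections: a circular section at z = -1 has radius between 0 and 1; it meets the x-axis at x = 0 (among the integer gridlines).
4. Putting this together gives p.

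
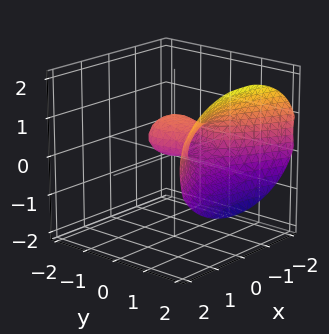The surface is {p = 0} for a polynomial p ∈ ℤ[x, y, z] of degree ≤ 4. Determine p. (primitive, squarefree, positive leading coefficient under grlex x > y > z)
(a) deg p = 3.
(b) Against the integer gridlines: among the integer gridlines, it crosses the z-axis at z ∈ {0, 1}; among the integer gridlines, it crosses the y-axis at y ∈ {0, 1}.
(c) Together with the visible shape, these determine p as stated.

y^3 - x^2 - y^2 - 2*z^2 + 2*z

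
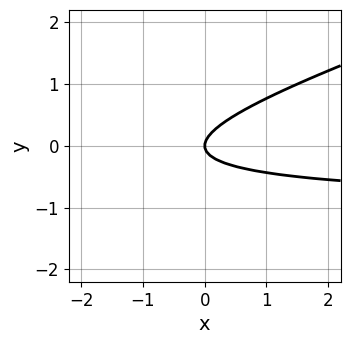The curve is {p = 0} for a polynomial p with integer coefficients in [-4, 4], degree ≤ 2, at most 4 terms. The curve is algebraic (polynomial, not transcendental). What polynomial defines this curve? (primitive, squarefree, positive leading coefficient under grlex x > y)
x*y - 3*y^2 + x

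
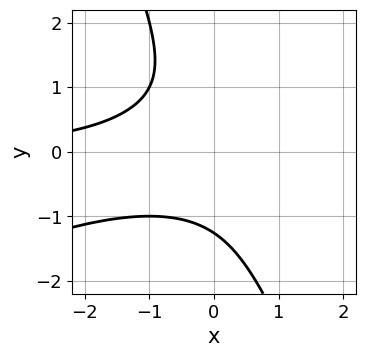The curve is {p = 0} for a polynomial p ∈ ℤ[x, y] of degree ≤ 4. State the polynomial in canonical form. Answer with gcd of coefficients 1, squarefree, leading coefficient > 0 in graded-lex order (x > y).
First, deg p = 3. No degree-2 curve has this shape.
Then, against the integer gridlines: the curve avoids every integer x-axis point in the box.
Finally, matching integer coefficients to the picture gives p.

x^2*y - 2*x*y^2 - y^3 - 2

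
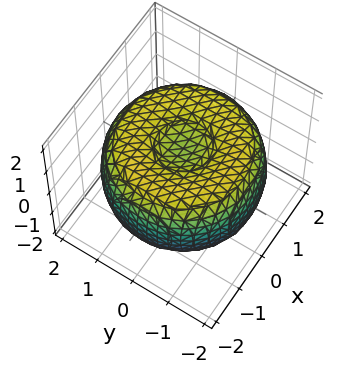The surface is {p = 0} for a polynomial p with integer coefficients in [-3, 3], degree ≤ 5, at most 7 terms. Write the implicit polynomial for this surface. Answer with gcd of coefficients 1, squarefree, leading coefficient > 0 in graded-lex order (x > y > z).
x^4 + 2*x^2*y^2 + y^4 - 3*x^2 - 3*y^2 + 3*z^2 - 2

1. Degree: the shape is more complex than any degree-3 surface, so deg p = 4.
2. Symmetries: rotational symmetry about the z-axis ⇒ p depends on x, y only through x² + y².
3. From the axis intercepts and sections: a circular section at z = 1 has radius between 0 and 1.
4. The integer polynomial consistent with all of this is the stated p.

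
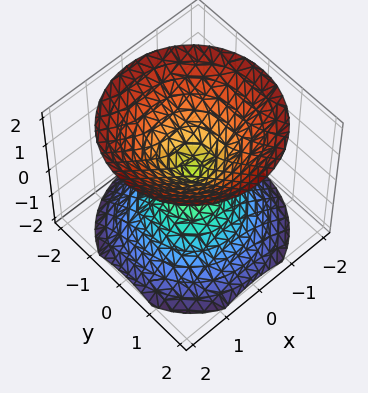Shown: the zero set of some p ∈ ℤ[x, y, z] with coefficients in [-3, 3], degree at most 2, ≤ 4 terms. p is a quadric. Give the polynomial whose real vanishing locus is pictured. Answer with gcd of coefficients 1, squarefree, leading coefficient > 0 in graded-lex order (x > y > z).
x^2 + y^2 - z^2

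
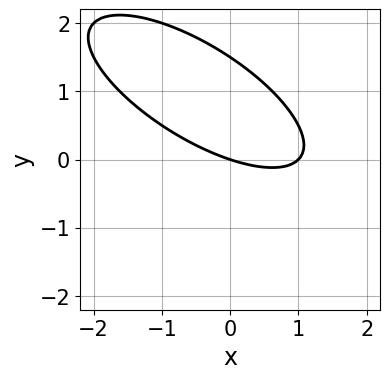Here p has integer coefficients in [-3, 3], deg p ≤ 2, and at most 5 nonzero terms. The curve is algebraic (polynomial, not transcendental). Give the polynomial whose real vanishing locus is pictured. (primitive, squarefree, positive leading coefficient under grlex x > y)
x^2 + 2*x*y + 2*y^2 - x - 3*y

(a) Degree: no degree-1 curve has this shape, so deg p = 2.
(b) Against the integer gridlines: among the integer gridlines, it crosses the x-axis at x ∈ {0, 1}; it crosses the y-axis at the gridline y = 0.
(c) Together with the visible shape, these determine p as stated.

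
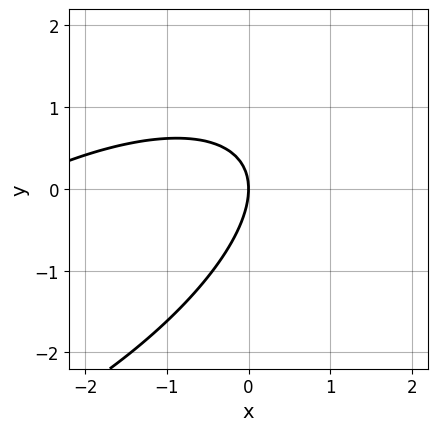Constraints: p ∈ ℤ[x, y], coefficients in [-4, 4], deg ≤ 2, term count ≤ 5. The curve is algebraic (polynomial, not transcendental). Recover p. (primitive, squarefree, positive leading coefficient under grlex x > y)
First, deg p = 2. A generic line meets the curve in up to 2 points.
Then, from the axis intercepts and sections: it crosses the y-axis at the gridline y = 0; it crosses the x-axis at the gridline x = 0.
Finally, putting this together gives p.

x^2 - 2*x*y + 2*y^2 + 3*x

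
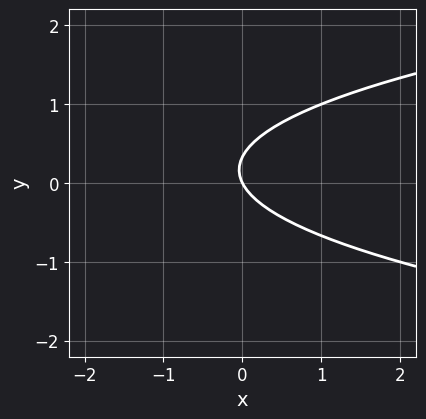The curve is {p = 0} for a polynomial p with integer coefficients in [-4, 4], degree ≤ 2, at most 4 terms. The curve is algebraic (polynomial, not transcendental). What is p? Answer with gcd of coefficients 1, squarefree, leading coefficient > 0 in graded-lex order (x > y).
3*y^2 - 2*x - y

(a) Degree: no degree-1 curve has this shape, so deg p = 2.
(b) Observable constraints: one x-axis crossing is at x = 0; it meets the y-axis at y = 0 (among the integer gridlines).
(c) Assembling these constraints gives the stated polynomial.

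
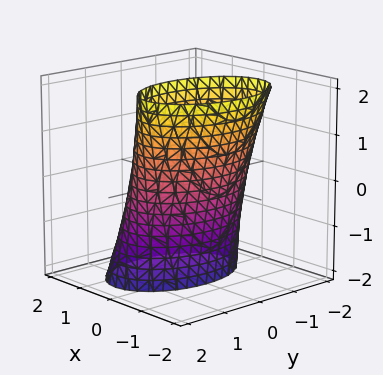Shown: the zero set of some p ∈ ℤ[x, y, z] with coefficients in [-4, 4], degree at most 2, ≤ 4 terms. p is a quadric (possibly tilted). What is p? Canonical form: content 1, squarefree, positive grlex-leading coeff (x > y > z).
2*x^2 + x*z + y^2 - 2

(a) Degree: the shape is more complex than any degree-1 surface, so deg p = 2.
(b) From the axis intercepts and sections: the surface avoids every integer z-axis point in the box; the x-axis gridline crossings are at x ∈ {-1, 1}.
(c) Fitting integer coefficients to these (and the overall shape) gives p.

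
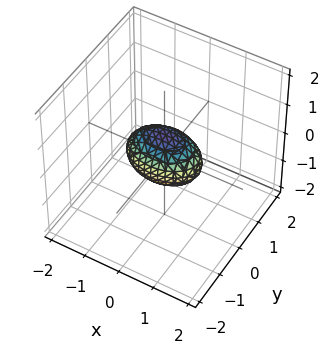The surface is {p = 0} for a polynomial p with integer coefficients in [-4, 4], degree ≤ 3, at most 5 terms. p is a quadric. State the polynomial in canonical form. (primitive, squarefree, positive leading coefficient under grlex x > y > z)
(a) Degree: a closed, bounded, convex surface; a quadric, so deg p = 2.
(b) Symmetries: the y ↦ −y reflection is a symmetry, so y appears only in even powers; it's symmetric under x → −x, forcing even powers of x; it's symmetric under z → −z, forcing even powers of z.
(c) Against the integer gridlines: among the integer gridlines, it crosses the x-axis at x ∈ {-1, 1}.
(d) Matching integer coefficients to the picture gives p.

x^2 + 2*y^2 + 2*z^2 - 1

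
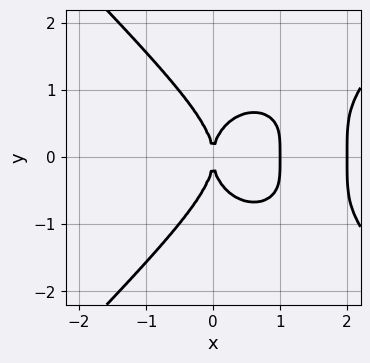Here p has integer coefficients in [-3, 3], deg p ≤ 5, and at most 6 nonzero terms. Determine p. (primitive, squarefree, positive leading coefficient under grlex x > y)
x^4 - y^4 - 3*x^3 + 2*x^2

Degree: no degree-3 curve has this shape, so deg p = 4.
Symmetries: it's symmetric under y → −y, forcing even powers of y.
From the visible intercepts: among the integer gridlines, it crosses the x-axis at x ∈ {0, 1, 2}; one y-axis crossing is at y = 0.
Putting this together gives p.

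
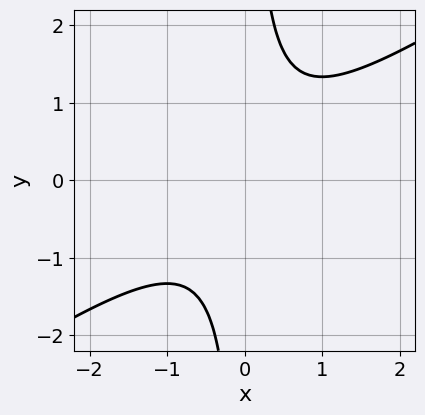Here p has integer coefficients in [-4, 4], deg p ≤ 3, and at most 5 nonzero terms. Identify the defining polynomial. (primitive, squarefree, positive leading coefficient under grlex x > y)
2*x^2 - 3*x*y + 2

First, the degree is 2 — the shape is more complex than any degree-1 curve.
Then, observable constraints: no x-intercept at any integer in the box; the curve avoids every integer y-axis point in the box.
Finally, matching integer coefficients to the picture gives p.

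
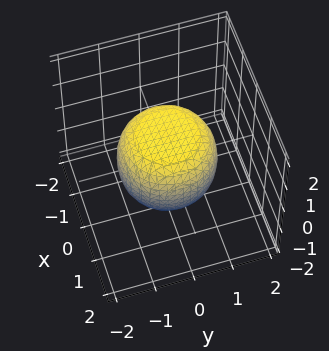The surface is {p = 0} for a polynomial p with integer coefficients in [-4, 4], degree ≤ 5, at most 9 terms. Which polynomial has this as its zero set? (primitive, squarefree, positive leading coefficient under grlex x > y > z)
2*x^4 + 4*x^2*y^2 + 2*y^4 - x^2 - y^2 + 3*z^2 - 3

deg p = 4. The shape is more complex than any degree-3 surface.
Symmetries: every cross-section ⟂ z is a circle, so x, y appear only via x² + y².
From the axis intercepts and sections: a circular section at z = 0 has radius between 1 and 2; among the integer gridlines, it crosses the z-axis at z ∈ {-1, 1}.
The integer polynomial consistent with all of this is the stated p.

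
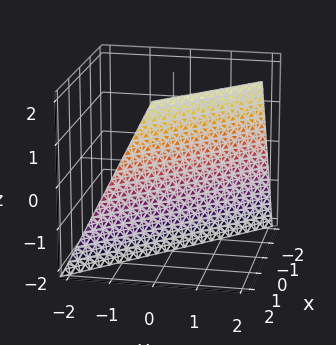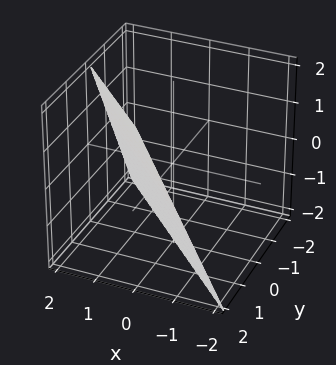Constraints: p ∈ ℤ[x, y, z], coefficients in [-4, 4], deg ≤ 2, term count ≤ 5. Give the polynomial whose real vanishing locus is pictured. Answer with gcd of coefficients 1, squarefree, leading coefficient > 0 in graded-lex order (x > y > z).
2*x + 2*y - z - 2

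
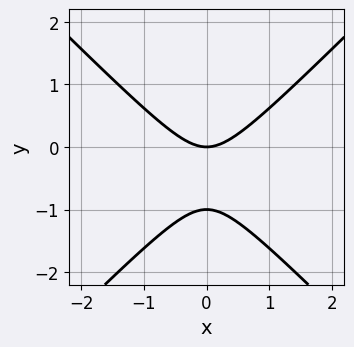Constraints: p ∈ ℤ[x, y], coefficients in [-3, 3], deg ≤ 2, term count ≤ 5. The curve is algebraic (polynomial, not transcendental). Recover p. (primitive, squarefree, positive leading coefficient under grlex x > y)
x^2 - y^2 - y

deg p = 2.
Symmetries: it's symmetric under x → −x, forcing even powers of x.
From the visible intercepts: among the integer gridlines, it crosses the y-axis at y ∈ {-1, 0}; it meets the x-axis at x = 0 (among the integer gridlines).
Together with the visible shape, these determine p as stated.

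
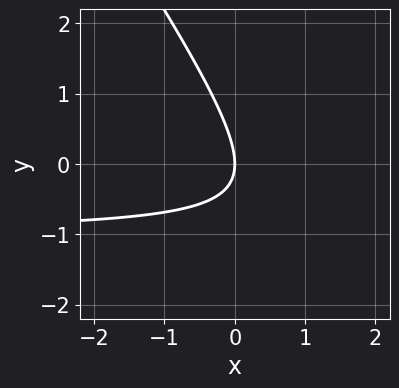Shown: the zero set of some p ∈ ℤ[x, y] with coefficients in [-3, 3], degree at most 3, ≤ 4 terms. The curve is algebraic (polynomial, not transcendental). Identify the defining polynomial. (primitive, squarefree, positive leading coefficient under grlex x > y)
First, the degree is 2 — the shape is more complex than any degree-1 curve.
Next, observable constraints: it meets the x-axis at x = 0 (among the integer gridlines); it meets the y-axis at y = 0 (among the integer gridlines).
Finally, together with the visible shape, these determine p as stated.

3*x*y + 2*y^2 + 3*x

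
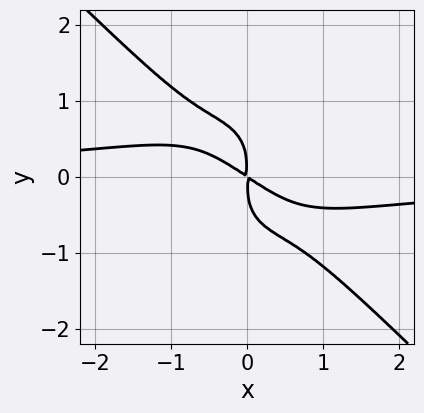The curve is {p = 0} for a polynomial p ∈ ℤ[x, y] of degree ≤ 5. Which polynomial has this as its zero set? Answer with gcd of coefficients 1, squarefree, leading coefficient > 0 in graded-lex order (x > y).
1. Degree: a generic line meets the curve in up to 4 points, so deg p = 4.
2. Putting this together gives p.

2*x^3*y + 2*y^4 + 2*x^2 + 3*x*y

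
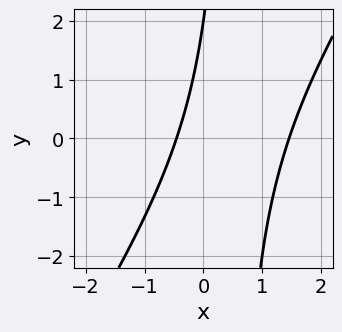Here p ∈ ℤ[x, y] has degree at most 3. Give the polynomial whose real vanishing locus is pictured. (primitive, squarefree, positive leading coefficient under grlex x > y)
First, the degree is 2 — a generic line meets the curve in up to 2 points.
Next, from the axis intercepts and sections: one y-axis crossing is at y = 2.
Finally, assembling these constraints gives the stated polynomial.

3*x^2 - 2*x*y - 3*x + y - 2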